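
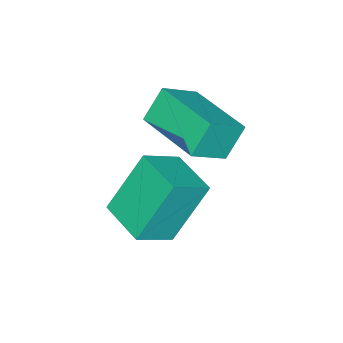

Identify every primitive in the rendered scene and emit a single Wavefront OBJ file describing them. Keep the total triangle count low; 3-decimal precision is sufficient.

v 2.056 1.072 -2.332
v 1.425 1.24 -1.398
v 2.691 3.03 -2.254
v 2.06 3.198 -1.32
v 3.1 0.702 -1.56
v 2.469 0.87 -0.626
v 3.735 2.66 -1.482
v 3.104 2.828 -0.548
v 2.647 1.53 -3.101
v 3.698 1.128 -2.392
v 3.218 2.905 -3.167
v 4.269 2.502 -2.458
v 3.631 1.038 -4.842
v 4.682 0.635 -4.133
v 4.202 2.412 -4.908
v 5.253 2.01 -4.199
f 2 4 1
f 5 2 1
f 1 4 3
f 3 5 1
f 2 8 4
f 6 2 5
f 6 8 2
f 4 8 3
f 7 5 3
f 3 8 7
f 7 6 5
f 8 6 7
f 10 12 9
f 13 10 9
f 9 12 11
f 11 13 9
f 10 16 12
f 14 10 13
f 14 16 10
f 12 16 11
f 15 13 11
f 11 16 15
f 15 14 13
f 16 14 15



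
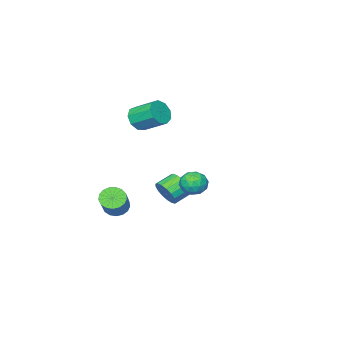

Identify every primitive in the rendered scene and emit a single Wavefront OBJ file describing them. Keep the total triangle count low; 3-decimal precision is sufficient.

v 1.496 -2.759 -3.029
v 2.006 -2.649 -3.525
v 3.035 -1.652 -2.247
v 2.524 -1.761 -1.751
v 1.794 -2.381 -3.564
v 2.823 -1.383 -2.286
v 1.514 -2.198 -3.481
v 2.542 -1.201 -2.203
v 1.229 -2.145 -3.294
v 2.258 -1.147 -2.016
v 1.006 -2.231 -3.046
v 2.034 -1.234 -1.768
v 0.895 -2.439 -2.795
v 1.923 -1.442 -1.517
v 0.921 -2.72 -2.597
v 1.95 -1.722 -1.319
v 1.079 -3.01 -2.498
v 2.108 -2.012 -1.22
v 1.333 -3.242 -2.521
v 2.361 -2.244 -1.243
v 1.624 -3.364 -2.66
v 2.652 -2.366 -1.382
v 1.885 -3.347 -2.884
v 2.914 -2.349 -1.606
v 2.058 -3.195 -3.141
v 3.086 -2.197 -1.863
v 2.101 -2.943 -3.372
v 3.13 -1.946 -2.094
v 0.747 -1.825 3.299
v 1.07 -2.119 3.958
v 0.656 -0.87 4.719
v 0.333 -0.575 4.061
v 1.436 -1.831 3.685
v 1.023 -0.582 4.446
v 1.481 -1.54 3.231
v 1.067 -0.291 3.992
v 1.181 -1.382 2.81
v 0.768 -0.133 3.571
v 0.679 -1.432 2.618
v 0.265 -0.182 3.379
v 0.208 -1.665 2.744
v -0.206 -0.416 3.505
v -0.011 -1.973 3.131
v -0.424 -0.723 3.892
v 0.125 -2.211 3.596
v -0.289 -0.962 4.357
v 0.552 -2.269 3.923
v 0.138 -1.02 4.684
v 1.824 4.282 0.893
v 2.198 4.047 1.508
v 1.462 3.133 0.672
v 1.836 2.898 1.287
v 1.217 3.327 1.362
v 1.441 4.038 1.498
v 2.219 3.142 0.682
v 2.443 3.853 0.818
v 2.442 3.342 1.377
v 1.822 3.457 1.797
v 1.838 3.723 0.383
v 1.218 3.838 0.803
v 2.043 4.266 1.22
v 1.617 2.914 0.96
v 1.254 3.167 1.004
v 1.473 3.029 1.365
v 1.598 4.26 1.214
v 1.817 4.122 1.575
v 1.241 3.699 1.489
v 1.843 3.058 0.605
v 2.062 2.92 0.966
v 2.187 4.151 0.815
v 2.406 4.013 1.176
v 2.419 3.481 0.691
v 2.406 3.713 1.505
v 2.193 3.037 1.375
v 2.418 3.181 1.019
v 2.55 3.599 1.099
v 2.042 3.78 1.751
v 1.829 3.105 1.622
v 1.465 3.357 1.665
v 1.597 3.775 1.746
v 2.185 3.366 1.675
v 1.831 4.075 0.558
v 1.618 3.4 0.429
v 2.063 3.405 0.434
v 2.195 3.823 0.515
v 1.467 4.143 0.805
v 1.254 3.467 0.675
v 1.11 3.581 1.081
v 1.242 3.999 1.161
v 1.475 3.814 0.505
v -1.349 -2.178 -2.887
v -1.068 -2.485 -2.168
v -2.051 -2.369 -1.735
v -2.331 -2.062 -2.453
v -1.007 -2.094 -2.135
v -1.99 -1.978 -1.702
v -1.025 -1.722 -2.274
v -2.007 -1.606 -1.84
v -1.116 -1.455 -2.553
v -2.099 -1.339 -2.12
v -1.261 -1.353 -2.909
v -2.243 -1.237 -2.475
v -1.426 -1.44 -3.259
v -2.408 -1.324 -2.826
v -1.573 -1.697 -3.525
v -2.556 -1.581 -3.091
v -1.669 -2.063 -3.644
v -2.652 -1.947 -3.21
v -1.692 -2.456 -3.589
v -2.674 -2.34 -3.156
v -1.636 -2.785 -3.374
v -2.618 -2.669 -2.941
v -1.514 -2.975 -3.047
v -2.496 -2.859 -2.614
v -1.354 -2.983 -2.684
v -2.337 -2.867 -2.25
v -1.193 -2.806 -2.366
v -2.176 -2.69 -1.933
f 2 1 5
f 2 5 3
f 3 5 6
f 3 6 4
f 5 1 7
f 5 7 6
f 6 7 8
f 6 8 4
f 7 1 9
f 7 9 8
f 8 9 10
f 8 10 4
f 9 1 11
f 9 11 10
f 10 11 12
f 10 12 4
f 11 1 13
f 11 13 12
f 12 13 14
f 12 14 4
f 13 1 15
f 13 15 14
f 14 15 16
f 14 16 4
f 15 1 17
f 15 17 16
f 16 17 18
f 16 18 4
f 17 1 19
f 17 19 18
f 18 19 20
f 18 20 4
f 19 1 21
f 19 21 20
f 20 21 22
f 20 22 4
f 21 1 23
f 21 23 22
f 22 23 24
f 22 24 4
f 23 1 25
f 23 25 24
f 24 25 26
f 24 26 4
f 25 1 27
f 25 27 26
f 26 27 28
f 26 28 4
f 27 1 2
f 27 2 28
f 28 2 3
f 28 3 4
f 30 29 33
f 30 33 31
f 31 33 34
f 31 34 32
f 33 29 35
f 33 35 34
f 34 35 36
f 34 36 32
f 35 29 37
f 35 37 36
f 36 37 38
f 36 38 32
f 37 29 39
f 37 39 38
f 38 39 40
f 38 40 32
f 39 29 41
f 39 41 40
f 40 41 42
f 40 42 32
f 41 29 43
f 41 43 42
f 42 43 44
f 42 44 32
f 43 29 45
f 43 45 44
f 44 45 46
f 44 46 32
f 45 29 47
f 45 47 46
f 46 47 48
f 46 48 32
f 47 29 30
f 47 30 48
f 48 30 31
f 48 31 32
f 49 86 65
f 86 60 89
f 65 89 54
f 86 89 65
f 49 65 61
f 65 54 66
f 61 66 50
f 65 66 61
f 49 61 70
f 61 50 71
f 70 71 56
f 61 71 70
f 49 70 82
f 70 56 85
f 82 85 59
f 70 85 82
f 49 82 86
f 82 59 90
f 86 90 60
f 82 90 86
f 50 66 77
f 66 54 80
f 77 80 58
f 66 80 77
f 54 89 67
f 89 60 88
f 67 88 53
f 89 88 67
f 60 90 87
f 90 59 83
f 87 83 51
f 90 83 87
f 59 85 84
f 85 56 72
f 84 72 55
f 85 72 84
f 56 71 76
f 71 50 73
f 76 73 57
f 71 73 76
f 52 78 64
f 78 58 79
f 64 79 53
f 78 79 64
f 52 64 62
f 64 53 63
f 62 63 51
f 64 63 62
f 52 62 69
f 62 51 68
f 69 68 55
f 62 68 69
f 52 69 74
f 69 55 75
f 74 75 57
f 69 75 74
f 52 74 78
f 74 57 81
f 78 81 58
f 74 81 78
f 53 79 67
f 79 58 80
f 67 80 54
f 79 80 67
f 51 63 87
f 63 53 88
f 87 88 60
f 63 88 87
f 55 68 84
f 68 51 83
f 84 83 59
f 68 83 84
f 57 75 76
f 75 55 72
f 76 72 56
f 75 72 76
f 58 81 77
f 81 57 73
f 77 73 50
f 81 73 77
f 92 91 95
f 92 95 93
f 93 95 96
f 93 96 94
f 95 91 97
f 95 97 96
f 96 97 98
f 96 98 94
f 97 91 99
f 97 99 98
f 98 99 100
f 98 100 94
f 99 91 101
f 99 101 100
f 100 101 102
f 100 102 94
f 101 91 103
f 101 103 102
f 102 103 104
f 102 104 94
f 103 91 105
f 103 105 104
f 104 105 106
f 104 106 94
f 105 91 107
f 105 107 106
f 106 107 108
f 106 108 94
f 107 91 109
f 107 109 108
f 108 109 110
f 108 110 94
f 109 91 111
f 109 111 110
f 110 111 112
f 110 112 94
f 111 91 113
f 111 113 112
f 112 113 114
f 112 114 94
f 113 91 115
f 113 115 114
f 114 115 116
f 114 116 94
f 115 91 117
f 115 117 116
f 116 117 118
f 116 118 94
f 117 91 92
f 117 92 118
f 118 92 93
f 118 93 94



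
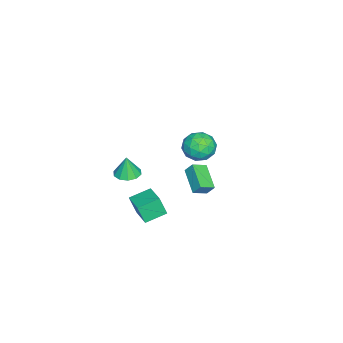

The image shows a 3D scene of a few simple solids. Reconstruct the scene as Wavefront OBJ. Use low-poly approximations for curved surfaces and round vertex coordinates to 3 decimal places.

v -0.54 -0.495 -4.718
v -0.533 -0.959 -3.45
v -1.438 0.56 -4.326
v -1.431 0.096 -3.059
v 0.711 0.444 -4.381
v 0.718 -0.02 -3.114
v -0.187 1.499 -3.99
v -0.18 1.035 -2.722
v 2.206 -0.086 1.26
v 2.964 0.2 1.266
v 2.214 -0.134 2.6
v 2.651 0.591 1.282
v 2.168 0.723 1.29
v 1.7 0.546 1.286
v 1.425 0.128 1.273
v 1.448 -0.372 1.255
v 1.761 -0.762 1.239
v 2.244 -0.894 1.231
v 2.712 -0.718 1.234
v 2.987 -0.299 1.248
v 0.764 4.536 3.926
v 1.55 4.551 3.245
v 1.49 3.249 4.735
v 2.276 3.264 4.054
v 2.16 4.046 4.731
v 1.711 4.841 4.231
v 1.329 2.959 3.749
v 0.88 3.754 3.249
v 1.9 3.576 3.135
v 2.413 4.248 3.742
v 0.627 3.552 4.238
v 1.14 4.224 4.845
v 1.093 4.656 3.514
v 1.947 3.144 4.466
v 1.878 3.603 4.864
v 2.34 3.612 4.463
v 1.188 4.827 4.094
v 1.65 4.836 3.694
v 2.008 4.539 4.568
v 1.39 2.964 4.286
v 1.852 2.973 3.886
v 0.7 4.188 3.517
v 1.162 4.197 3.116
v 1.032 3.261 3.412
v 1.761 4.092 3.049
v 2.188 3.336 3.525
v 1.631 3.157 3.346
v 1.367 3.624 3.052
v 2.063 4.487 3.406
v 2.489 3.731 3.882
v 2.421 4.19 4.28
v 2.157 4.658 3.986
v 2.268 3.914 3.342
v 0.551 4.069 4.098
v 0.977 3.313 4.574
v 0.883 3.142 3.994
v 0.619 3.61 3.7
v 0.852 4.464 4.455
v 1.279 3.708 4.931
v 1.673 4.176 4.928
v 1.409 4.643 4.634
v 0.772 3.886 4.638
v -3.357 1.611 -2.547
v -3.302 2.1 -1.854
v -4.03 2.284 -2.968
v -3.974 2.773 -2.275
v -1.966 2.527 -3.305
v -1.91 3.016 -2.612
v -2.638 3.2 -3.726
v -2.583 3.689 -3.033
f 2 4 1
f 5 2 1
f 1 4 3
f 3 5 1
f 2 8 4
f 6 2 5
f 6 8 2
f 4 8 3
f 7 5 3
f 3 8 7
f 7 6 5
f 8 6 7
f 10 9 12
f 10 12 11
f 12 9 13
f 12 13 11
f 13 9 14
f 13 14 11
f 14 9 15
f 14 15 11
f 15 9 16
f 15 16 11
f 16 9 17
f 16 17 11
f 17 9 18
f 17 18 11
f 18 9 19
f 18 19 11
f 19 9 20
f 19 20 11
f 20 9 10
f 20 10 11
f 21 58 37
f 58 32 61
f 37 61 26
f 58 61 37
f 21 37 33
f 37 26 38
f 33 38 22
f 37 38 33
f 21 33 42
f 33 22 43
f 42 43 28
f 33 43 42
f 21 42 54
f 42 28 57
f 54 57 31
f 42 57 54
f 21 54 58
f 54 31 62
f 58 62 32
f 54 62 58
f 22 38 49
f 38 26 52
f 49 52 30
f 38 52 49
f 26 61 39
f 61 32 60
f 39 60 25
f 61 60 39
f 32 62 59
f 62 31 55
f 59 55 23
f 62 55 59
f 31 57 56
f 57 28 44
f 56 44 27
f 57 44 56
f 28 43 48
f 43 22 45
f 48 45 29
f 43 45 48
f 24 50 36
f 50 30 51
f 36 51 25
f 50 51 36
f 24 36 34
f 36 25 35
f 34 35 23
f 36 35 34
f 24 34 41
f 34 23 40
f 41 40 27
f 34 40 41
f 24 41 46
f 41 27 47
f 46 47 29
f 41 47 46
f 24 46 50
f 46 29 53
f 50 53 30
f 46 53 50
f 25 51 39
f 51 30 52
f 39 52 26
f 51 52 39
f 23 35 59
f 35 25 60
f 59 60 32
f 35 60 59
f 27 40 56
f 40 23 55
f 56 55 31
f 40 55 56
f 29 47 48
f 47 27 44
f 48 44 28
f 47 44 48
f 30 53 49
f 53 29 45
f 49 45 22
f 53 45 49
f 64 66 63
f 67 64 63
f 63 66 65
f 65 67 63
f 64 70 66
f 68 64 67
f 68 70 64
f 66 70 65
f 69 67 65
f 65 70 69
f 69 68 67
f 70 68 69



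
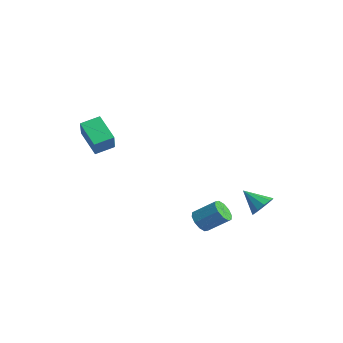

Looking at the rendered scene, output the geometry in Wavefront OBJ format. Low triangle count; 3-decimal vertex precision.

v 3.137 0.261 -3.078
v 3.771 0.146 -3.5
v 4.597 1.125 -2.524
v 3.963 1.239 -2.102
v 3.54 0.521 -3.68
v 4.366 1.5 -2.705
v 3.155 0.796 -3.63
v 3.981 1.775 -2.655
v 2.763 0.867 -3.37
v 3.589 1.846 -2.394
v 2.514 0.706 -2.997
v 3.34 1.685 -2.022
v 2.503 0.375 -2.656
v 3.329 1.354 -1.68
v 2.734 0 -2.475
v 3.56 0.979 -1.5
v 3.119 -0.275 -2.525
v 3.945 0.704 -1.55
v 3.511 -0.346 -2.786
v 4.337 0.633 -1.81
v 3.76 -0.185 -3.158
v 4.586 0.794 -2.183
v -3.312 -2.661 0.157
v -4.814 -2.708 1.202
v -3.101 -1.492 0.511
v -4.603 -1.538 1.557
v -2.357 -3.242 1.503
v -3.859 -3.288 2.549
v -2.146 -2.072 1.858
v -3.648 -2.119 2.903
v 3.808 3.979 -2.699
v 4.27 3.305 -2.551
v 2.672 3.401 -1.781
v 4.381 3.655 -2.193
v 4.273 4.129 -2.028
v 3.988 4.545 -2.119
v 3.634 4.745 -2.432
v 3.346 4.652 -2.846
v 3.235 4.302 -3.205
v 3.343 3.829 -3.369
v 3.628 3.412 -3.278
v 3.982 3.212 -2.965
f 2 1 5
f 2 5 3
f 3 5 6
f 3 6 4
f 5 1 7
f 5 7 6
f 6 7 8
f 6 8 4
f 7 1 9
f 7 9 8
f 8 9 10
f 8 10 4
f 9 1 11
f 9 11 10
f 10 11 12
f 10 12 4
f 11 1 13
f 11 13 12
f 12 13 14
f 12 14 4
f 13 1 15
f 13 15 14
f 14 15 16
f 14 16 4
f 15 1 17
f 15 17 16
f 16 17 18
f 16 18 4
f 17 1 19
f 17 19 18
f 18 19 20
f 18 20 4
f 19 1 21
f 19 21 20
f 20 21 22
f 20 22 4
f 21 1 2
f 21 2 22
f 22 2 3
f 22 3 4
f 24 26 23
f 27 24 23
f 23 26 25
f 25 27 23
f 24 30 26
f 28 24 27
f 28 30 24
f 26 30 25
f 29 27 25
f 25 30 29
f 29 28 27
f 30 28 29
f 32 31 34
f 32 34 33
f 34 31 35
f 34 35 33
f 35 31 36
f 35 36 33
f 36 31 37
f 36 37 33
f 37 31 38
f 37 38 33
f 38 31 39
f 38 39 33
f 39 31 40
f 39 40 33
f 40 31 41
f 40 41 33
f 41 31 42
f 41 42 33
f 42 31 32
f 42 32 33



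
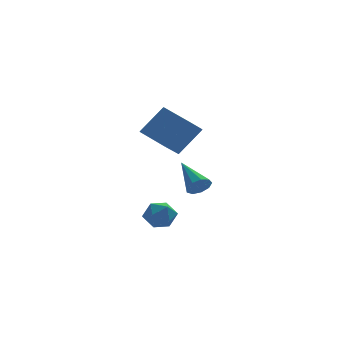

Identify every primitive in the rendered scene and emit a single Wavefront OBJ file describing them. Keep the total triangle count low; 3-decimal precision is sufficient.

v -1.365 -0.882 2.618
v -2.147 -1.735 3.423
v -2.317 0.498 3.155
v -3.099 -0.355 3.961
v -0.201 -0.625 4.019
v -0.983 -1.478 4.825
v -1.153 0.755 4.557
v -1.935 -0.098 5.362
v -0.159 0.373 -0.003
v 0.489 0.491 0.164
v -0.721 2.007 1.023
v 0.386 0.706 -0.236
v 0.028 0.765 -0.526
v -0.418 0.641 -0.572
v -0.743 0.391 -0.352
v -0.794 0.133 0.032
v -0.549 -0.013 0.399
v -0.121 0.021 0.578
v 0.289 0.22 0.485
v -2.309 0.873 -2.454
v -1.55 1.112 -2.046
v -2.49 -0.192 -1.494
v -1.731 0.047 -1.086
v -2.448 0.58 -1.045
v -2.336 1.238 -1.639
v -1.704 -0.318 -1.901
v -1.592 0.34 -2.495
v -1.177 0.376 -1.704
v -1.636 0.931 -1.175
v -2.404 -0.011 -2.365
v -2.863 0.544 -1.836
f 2 4 1
f 5 2 1
f 1 4 3
f 3 5 1
f 2 8 4
f 6 2 5
f 6 8 2
f 4 8 3
f 7 5 3
f 3 8 7
f 7 6 5
f 8 6 7
f 10 9 12
f 10 12 11
f 12 9 13
f 12 13 11
f 13 9 14
f 13 14 11
f 14 9 15
f 14 15 11
f 15 9 16
f 15 16 11
f 16 9 17
f 16 17 11
f 17 9 18
f 17 18 11
f 18 9 19
f 18 19 11
f 19 9 10
f 19 10 11
f 20 31 25
f 20 25 21
f 20 21 27
f 20 27 30
f 20 30 31
f 21 25 29
f 25 31 24
f 31 30 22
f 30 27 26
f 27 21 28
f 23 29 24
f 23 24 22
f 23 22 26
f 23 26 28
f 23 28 29
f 24 29 25
f 22 24 31
f 26 22 30
f 28 26 27
f 29 28 21



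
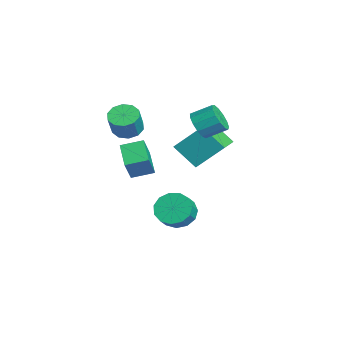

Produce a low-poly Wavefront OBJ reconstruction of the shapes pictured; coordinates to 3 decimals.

v 0.237 -0.997 -3.713
v 1.053 -0.691 -4.282
v 1.698 -1.097 -3.575
v 0.883 -1.403 -3.007
v 0.931 -0.249 -3.916
v 1.576 -0.656 -3.209
v 0.589 -0.045 -3.487
v 1.234 -0.451 -2.78
v 0.135 -0.142 -3.129
v 0.781 -0.549 -2.422
v -0.286 -0.512 -2.957
v 0.359 -0.919 -2.25
v -0.541 -1.035 -3.025
v 0.104 -1.442 -2.318
v -0.549 -1.546 -3.312
v 0.096 -1.953 -2.605
v -0.307 -1.882 -3.726
v 0.338 -2.289 -3.019
v 0.107 -1.938 -4.136
v 0.752 -2.345 -3.429
v 0.563 -1.694 -4.412
v 1.208 -2.101 -3.706
v 0.916 -1.229 -4.467
v 1.561 -1.636 -3.76
v -1.404 -3.299 1.871
v -0.713 -2.878 1.612
v -0.045 -3.2 2.869
v -0.736 -3.621 3.129
v -1.024 -2.538 1.865
v -0.356 -2.861 3.122
v -1.481 -2.489 2.12
v -0.813 -2.812 3.377
v -1.908 -2.75 2.28
v -1.24 -3.072 3.537
v -2.143 -3.22 2.284
v -1.475 -3.542 3.542
v -2.095 -3.72 2.131
v -1.427 -4.042 3.388
v -1.784 -4.059 1.878
v -1.116 -4.382 3.135
v -1.327 -4.108 1.623
v -0.659 -4.431 2.88
v -0.9 -3.848 1.463
v -0.232 -4.17 2.72
v -0.665 -3.378 1.458
v 0.003 -3.7 2.716
v 0.483 -0.02 2.628
v 1.275 0.027 2.248
v 1.51 1.108 2.873
v 0.717 1.06 3.252
v 0.962 0.268 1.948
v 1.197 1.349 2.573
v 0.497 0.418 1.865
v 0.731 1.498 2.489
v 0.027 0.428 2.023
v 0.262 1.509 2.648
v -0.298 0.296 2.373
v -0.064 1.377 2.998
v -0.375 0.064 2.804
v -0.141 1.144 3.429
v -0.18 -0.196 3.179
v 0.054 0.885 3.804
v 0.226 -0.399 3.379
v 0.46 0.681 4.004
v 0.713 -0.482 3.34
v 0.947 0.598 3.965
v 1.127 -0.419 3.075
v 1.361 0.662 3.7
v 1.337 -0.229 2.668
v 1.571 0.852 3.293
v 0.97 -3.785 0.943
v 1.554 -4.187 2.174
v 1.117 -2.615 1.255
v 1.701 -3.016 2.486
v 2.379 -3.784 0.274
v 2.963 -4.185 1.505
v 2.526 -2.613 0.586
v 3.11 -3.015 1.817
v -2.068 -0.283 0.276
v -1.763 1.125 1.706
v -1.226 0.708 -0.879
v -0.92 2.116 0.551
v -0.44 -1.116 0.749
v -0.134 0.292 2.179
v 0.403 -0.125 -0.406
v 0.708 1.283 1.024
f 2 1 5
f 2 5 3
f 3 5 6
f 3 6 4
f 5 1 7
f 5 7 6
f 6 7 8
f 6 8 4
f 7 1 9
f 7 9 8
f 8 9 10
f 8 10 4
f 9 1 11
f 9 11 10
f 10 11 12
f 10 12 4
f 11 1 13
f 11 13 12
f 12 13 14
f 12 14 4
f 13 1 15
f 13 15 14
f 14 15 16
f 14 16 4
f 15 1 17
f 15 17 16
f 16 17 18
f 16 18 4
f 17 1 19
f 17 19 18
f 18 19 20
f 18 20 4
f 19 1 21
f 19 21 20
f 20 21 22
f 20 22 4
f 21 1 23
f 21 23 22
f 22 23 24
f 22 24 4
f 23 1 2
f 23 2 24
f 24 2 3
f 24 3 4
f 26 25 29
f 26 29 27
f 27 29 30
f 27 30 28
f 29 25 31
f 29 31 30
f 30 31 32
f 30 32 28
f 31 25 33
f 31 33 32
f 32 33 34
f 32 34 28
f 33 25 35
f 33 35 34
f 34 35 36
f 34 36 28
f 35 25 37
f 35 37 36
f 36 37 38
f 36 38 28
f 37 25 39
f 37 39 38
f 38 39 40
f 38 40 28
f 39 25 41
f 39 41 40
f 40 41 42
f 40 42 28
f 41 25 43
f 41 43 42
f 42 43 44
f 42 44 28
f 43 25 45
f 43 45 44
f 44 45 46
f 44 46 28
f 45 25 26
f 45 26 46
f 46 26 27
f 46 27 28
f 48 47 51
f 48 51 49
f 49 51 52
f 49 52 50
f 51 47 53
f 51 53 52
f 52 53 54
f 52 54 50
f 53 47 55
f 53 55 54
f 54 55 56
f 54 56 50
f 55 47 57
f 55 57 56
f 56 57 58
f 56 58 50
f 57 47 59
f 57 59 58
f 58 59 60
f 58 60 50
f 59 47 61
f 59 61 60
f 60 61 62
f 60 62 50
f 61 47 63
f 61 63 62
f 62 63 64
f 62 64 50
f 63 47 65
f 63 65 64
f 64 65 66
f 64 66 50
f 65 47 67
f 65 67 66
f 66 67 68
f 66 68 50
f 67 47 69
f 67 69 68
f 68 69 70
f 68 70 50
f 69 47 48
f 69 48 70
f 70 48 49
f 70 49 50
f 72 74 71
f 75 72 71
f 71 74 73
f 73 75 71
f 72 78 74
f 76 72 75
f 76 78 72
f 74 78 73
f 77 75 73
f 73 78 77
f 77 76 75
f 78 76 77
f 80 82 79
f 83 80 79
f 79 82 81
f 81 83 79
f 80 86 82
f 84 80 83
f 84 86 80
f 82 86 81
f 85 83 81
f 81 86 85
f 85 84 83
f 86 84 85



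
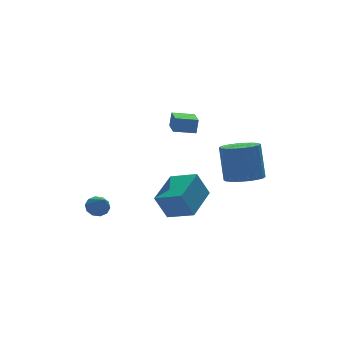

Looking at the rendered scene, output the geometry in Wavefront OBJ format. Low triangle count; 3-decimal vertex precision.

v 3.129 -2.7 -0.445
v 4.022 -3.154 -0.322
v 4.105 -2.474 1.588
v 3.211 -2.02 1.465
v 4.137 -2.747 -0.473
v 4.22 -2.066 1.438
v 4.052 -2.33 -0.618
v 4.135 -1.649 1.293
v 3.784 -1.986 -0.728
v 3.867 -1.305 1.182
v 3.386 -1.784 -0.783
v 3.469 -1.103 1.128
v 2.938 -1.763 -0.771
v 3.021 -1.083 1.14
v 2.527 -1.928 -0.694
v 2.609 -1.248 1.217
v 2.235 -2.246 -0.568
v 2.318 -1.566 1.342
v 2.12 -2.654 -0.418
v 2.203 -1.973 1.493
v 2.205 -3.071 -0.273
v 2.288 -2.39 1.638
v 2.473 -3.415 -0.162
v 2.556 -2.734 1.748
v 2.871 -3.617 -0.108
v 2.954 -2.936 1.803
v 3.319 -3.637 -0.12
v 3.402 -2.957 1.791
v 3.731 -3.472 -0.197
v 3.813 -2.792 1.714
v -0.161 -1.601 3.007
v 0.011 -1.488 3.801
v 0.27 -0.309 2.73
v 0.442 -0.196 3.524
v 0.878 -1.984 2.836
v 1.05 -1.871 3.63
v 1.309 -0.692 2.559
v 1.481 -0.579 3.353
v -2.218 2.827 -3.902
v -1.885 2.429 -4.294
v -2.342 1.633 -2.798
v -1.622 2.62 -4.058
v -1.586 2.889 -3.762
v -1.791 3.135 -3.52
v -2.16 3.263 -3.423
v -2.55 3.224 -3.509
v -2.814 3.034 -3.745
v -2.849 2.764 -4.041
v -2.644 2.518 -4.283
v -2.275 2.391 -4.38
v 0.479 0.387 -4.1
v -0.142 0.574 -2.692
v 2.036 1.766 -3.598
v 1.415 1.953 -2.189
v 1.365 -0.813 -3.551
v 0.744 -0.626 -2.142
v 2.922 0.566 -3.048
v 2.301 0.753 -1.64
f 2 1 5
f 2 5 3
f 3 5 6
f 3 6 4
f 5 1 7
f 5 7 6
f 6 7 8
f 6 8 4
f 7 1 9
f 7 9 8
f 8 9 10
f 8 10 4
f 9 1 11
f 9 11 10
f 10 11 12
f 10 12 4
f 11 1 13
f 11 13 12
f 12 13 14
f 12 14 4
f 13 1 15
f 13 15 14
f 14 15 16
f 14 16 4
f 15 1 17
f 15 17 16
f 16 17 18
f 16 18 4
f 17 1 19
f 17 19 18
f 18 19 20
f 18 20 4
f 19 1 21
f 19 21 20
f 20 21 22
f 20 22 4
f 21 1 23
f 21 23 22
f 22 23 24
f 22 24 4
f 23 1 25
f 23 25 24
f 24 25 26
f 24 26 4
f 25 1 27
f 25 27 26
f 26 27 28
f 26 28 4
f 27 1 29
f 27 29 28
f 28 29 30
f 28 30 4
f 29 1 2
f 29 2 30
f 30 2 3
f 30 3 4
f 32 34 31
f 35 32 31
f 31 34 33
f 33 35 31
f 32 38 34
f 36 32 35
f 36 38 32
f 34 38 33
f 37 35 33
f 33 38 37
f 37 36 35
f 38 36 37
f 40 39 42
f 40 42 41
f 42 39 43
f 42 43 41
f 43 39 44
f 43 44 41
f 44 39 45
f 44 45 41
f 45 39 46
f 45 46 41
f 46 39 47
f 46 47 41
f 47 39 48
f 47 48 41
f 48 39 49
f 48 49 41
f 49 39 50
f 49 50 41
f 50 39 40
f 50 40 41
f 52 54 51
f 55 52 51
f 51 54 53
f 53 55 51
f 52 58 54
f 56 52 55
f 56 58 52
f 54 58 53
f 57 55 53
f 53 58 57
f 57 56 55
f 58 56 57



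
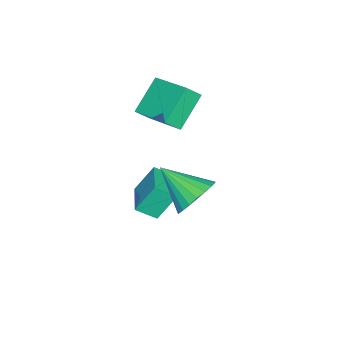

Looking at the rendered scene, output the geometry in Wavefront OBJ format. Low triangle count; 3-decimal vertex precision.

v -0.582 -0.96 -3.41
v -0.2 -1.799 -2.847
v 0.936 -0.167 -3.26
v 1.319 -1.005 -2.697
v -0.099 -1.635 -4.743
v 0.284 -2.473 -4.18
v 1.42 -0.841 -4.593
v 1.802 -1.68 -4.03
v -1.021 -2.364 -0.47
v -2.427 -2.098 0.81
v -0.122 -0.519 0.135
v -1.528 -0.253 1.415
v -0.512 -2.827 0.185
v -1.918 -2.561 1.465
v 0.387 -0.982 0.79
v -1.019 -0.716 2.07
v 3.27 1.827 -0.672
v 3.608 2.344 0.177
v 3.09 0.133 0.432
v 3.176 2.405 0.2
v 2.761 2.366 0.071
v 2.433 2.233 -0.186
v 2.251 2.031 -0.527
v 2.245 1.793 -0.893
v 2.416 1.561 -1.221
v 2.735 1.375 -1.454
v 3.146 1.267 -1.551
v 3.579 1.256 -1.497
v 3.959 1.344 -1.3
v 4.22 1.515 -0.995
v 4.316 1.74 -0.633
v 4.232 1.981 -0.279
v 3.981 2.194 0.008
f 2 4 1
f 5 2 1
f 1 4 3
f 3 5 1
f 2 8 4
f 6 2 5
f 6 8 2
f 4 8 3
f 7 5 3
f 3 8 7
f 7 6 5
f 8 6 7
f 10 12 9
f 13 10 9
f 9 12 11
f 11 13 9
f 10 16 12
f 14 10 13
f 14 16 10
f 12 16 11
f 15 13 11
f 11 16 15
f 15 14 13
f 16 14 15
f 18 17 20
f 18 20 19
f 20 17 21
f 20 21 19
f 21 17 22
f 21 22 19
f 22 17 23
f 22 23 19
f 23 17 24
f 23 24 19
f 24 17 25
f 24 25 19
f 25 17 26
f 25 26 19
f 26 17 27
f 26 27 19
f 27 17 28
f 27 28 19
f 28 17 29
f 28 29 19
f 29 17 30
f 29 30 19
f 30 17 31
f 30 31 19
f 31 17 32
f 31 32 19
f 32 17 33
f 32 33 19
f 33 17 18
f 33 18 19



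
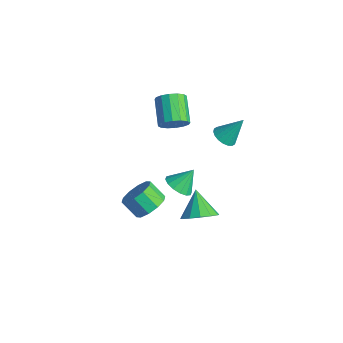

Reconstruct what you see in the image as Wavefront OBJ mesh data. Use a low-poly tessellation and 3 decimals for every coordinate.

v 0.208 -0.6 -3.912
v 0.672 -0.016 -4.451
v 0.332 0.34 -2.788
v 0.214 0.106 -4.502
v -0.245 0.038 -4.396
v -0.583 -0.2 -4.159
v -0.708 -0.546 -3.857
v -0.588 -0.906 -3.569
v -0.255 -1.184 -3.373
v 0.203 -1.305 -3.321
v 0.662 -1.238 -3.428
v 0.999 -0.999 -3.665
v 1.125 -0.654 -3.967
v 1.005 -0.294 -4.255
v -1.941 0.456 -0.538
v -1.382 0.984 -0.033
v -2.86 1.673 0.883
v -3.419 1.144 0.378
v -1.493 1.249 -0.412
v -2.971 1.938 0.503
v -1.724 1.302 -0.825
v -3.202 1.991 0.09
v -2.014 1.128 -1.161
v -3.492 1.817 -0.246
v -2.283 0.774 -1.33
v -3.761 1.463 -0.414
v -2.461 0.335 -1.287
v -3.939 1.023 -0.371
v -2.5 -0.073 -1.043
v -3.978 0.616 -0.127
v -2.389 -0.338 -0.663
v -3.867 0.351 0.252
v -2.158 -0.391 -0.25
v -3.636 0.298 0.665
v -1.868 -0.217 0.086
v -3.346 0.472 1.001
v -1.599 0.137 0.254
v -3.077 0.826 1.17
v -1.421 0.577 0.211
v -2.899 1.265 1.127
v 2.01 -3.511 -2.507
v 2.764 -3.522 -1.82
v 1.943 -3.961 -0.926
v 1.19 -3.949 -1.613
v 2.488 -2.956 -1.796
v 1.667 -3.395 -0.903
v 2.029 -2.602 -2.044
v 1.208 -3.041 -1.15
v 1.563 -2.595 -2.468
v 0.742 -3.034 -1.575
v 1.268 -2.938 -2.908
v 0.447 -3.376 -2.014
v 1.257 -3.499 -3.194
v 0.436 -3.938 -2.3
v 1.533 -4.065 -3.217
v 0.712 -4.504 -2.324
v 1.992 -4.419 -2.97
v 1.171 -4.858 -2.076
v 2.458 -4.426 -2.545
v 1.637 -4.865 -1.652
v 2.753 -4.084 -2.106
v 1.932 -4.522 -1.212
v 4.541 -1.957 -1.958
v 5.231 -1.239 -1.566
v 3.379 -1.483 -0.782
v 4.914 -0.955 -1.993
v 4.479 -0.989 -2.41
v 4.064 -1.331 -2.682
v 3.801 -1.871 -2.725
v 3.772 -2.439 -2.524
v 3.988 -2.854 -2.143
v 4.379 -2.984 -1.704
v 4.822 -2.788 -1.345
v 5.176 -2.328 -1.18
v 5.328 -1.751 -1.263
v 1.126 1.836 0.264
v 1.851 1.869 0.005
v 1.594 2.764 1.696
v 1.708 2.15 -0.13
v 1.451 2.369 -0.188
v 1.129 2.482 -0.156
v 0.806 2.467 -0.041
v 0.547 2.327 0.134
v 0.403 2.09 0.335
v 0.401 1.803 0.522
v 0.544 1.522 0.657
v 0.801 1.303 0.715
v 1.123 1.19 0.683
v 1.446 1.205 0.568
v 1.705 1.345 0.393
v 1.849 1.582 0.192
f 2 1 4
f 2 4 3
f 4 1 5
f 4 5 3
f 5 1 6
f 5 6 3
f 6 1 7
f 6 7 3
f 7 1 8
f 7 8 3
f 8 1 9
f 8 9 3
f 9 1 10
f 9 10 3
f 10 1 11
f 10 11 3
f 11 1 12
f 11 12 3
f 12 1 13
f 12 13 3
f 13 1 14
f 13 14 3
f 14 1 2
f 14 2 3
f 16 15 19
f 16 19 17
f 17 19 20
f 17 20 18
f 19 15 21
f 19 21 20
f 20 21 22
f 20 22 18
f 21 15 23
f 21 23 22
f 22 23 24
f 22 24 18
f 23 15 25
f 23 25 24
f 24 25 26
f 24 26 18
f 25 15 27
f 25 27 26
f 26 27 28
f 26 28 18
f 27 15 29
f 27 29 28
f 28 29 30
f 28 30 18
f 29 15 31
f 29 31 30
f 30 31 32
f 30 32 18
f 31 15 33
f 31 33 32
f 32 33 34
f 32 34 18
f 33 15 35
f 33 35 34
f 34 35 36
f 34 36 18
f 35 15 37
f 35 37 36
f 36 37 38
f 36 38 18
f 37 15 39
f 37 39 38
f 38 39 40
f 38 40 18
f 39 15 16
f 39 16 40
f 40 16 17
f 40 17 18
f 42 41 45
f 42 45 43
f 43 45 46
f 43 46 44
f 45 41 47
f 45 47 46
f 46 47 48
f 46 48 44
f 47 41 49
f 47 49 48
f 48 49 50
f 48 50 44
f 49 41 51
f 49 51 50
f 50 51 52
f 50 52 44
f 51 41 53
f 51 53 52
f 52 53 54
f 52 54 44
f 53 41 55
f 53 55 54
f 54 55 56
f 54 56 44
f 55 41 57
f 55 57 56
f 56 57 58
f 56 58 44
f 57 41 59
f 57 59 58
f 58 59 60
f 58 60 44
f 59 41 61
f 59 61 60
f 60 61 62
f 60 62 44
f 61 41 42
f 61 42 62
f 62 42 43
f 62 43 44
f 64 63 66
f 64 66 65
f 66 63 67
f 66 67 65
f 67 63 68
f 67 68 65
f 68 63 69
f 68 69 65
f 69 63 70
f 69 70 65
f 70 63 71
f 70 71 65
f 71 63 72
f 71 72 65
f 72 63 73
f 72 73 65
f 73 63 74
f 73 74 65
f 74 63 75
f 74 75 65
f 75 63 64
f 75 64 65
f 77 76 79
f 77 79 78
f 79 76 80
f 79 80 78
f 80 76 81
f 80 81 78
f 81 76 82
f 81 82 78
f 82 76 83
f 82 83 78
f 83 76 84
f 83 84 78
f 84 76 85
f 84 85 78
f 85 76 86
f 85 86 78
f 86 76 87
f 86 87 78
f 87 76 88
f 87 88 78
f 88 76 89
f 88 89 78
f 89 76 90
f 89 90 78
f 90 76 91
f 90 91 78
f 91 76 77
f 91 77 78



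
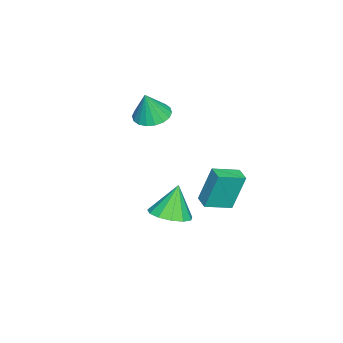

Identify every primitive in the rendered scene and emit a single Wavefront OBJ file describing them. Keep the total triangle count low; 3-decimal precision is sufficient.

v -1.113 0.61 -2.535
v -1.423 1.162 -0.564
v -2.005 1.667 -2.971
v -2.314 2.22 -1
v -0.486 1.12 -2.58
v -0.795 1.673 -0.609
v -1.377 2.178 -3.016
v -1.687 2.73 -1.045
v 2.891 0.633 -0.909
v 3.541 -0.078 -0.574
v 2.289 0.827 0.669
v 3.815 0.425 -0.531
v 3.796 0.994 -0.609
v 3.489 1.449 -0.781
v 2.993 1.644 -0.995
v 2.464 1.518 -1.181
v 2.07 1.111 -1.281
v 1.937 0.553 -1.263
v 2.107 0.019 -1.132
v 2.526 -0.319 -0.931
v 3.06 -0.356 -0.723
v -0.698 -1.469 2.989
v 0.109 -1.82 2.72
v -0.282 -1.651 4.471
v 0.188 -1.419 2.747
v 0.092 -1.028 2.822
v -0.16 -0.724 2.93
v -0.519 -0.568 3.05
v -0.914 -0.591 3.157
v -1.265 -0.787 3.232
v -1.505 -1.118 3.258
v -1.584 -1.519 3.231
v -1.488 -1.91 3.156
v -1.235 -2.213 3.048
v -0.876 -2.369 2.928
v -0.482 -2.347 2.82
v -0.13 -2.151 2.746
f 2 4 1
f 5 2 1
f 1 4 3
f 3 5 1
f 2 8 4
f 6 2 5
f 6 8 2
f 4 8 3
f 7 5 3
f 3 8 7
f 7 6 5
f 8 6 7
f 10 9 12
f 10 12 11
f 12 9 13
f 12 13 11
f 13 9 14
f 13 14 11
f 14 9 15
f 14 15 11
f 15 9 16
f 15 16 11
f 16 9 17
f 16 17 11
f 17 9 18
f 17 18 11
f 18 9 19
f 18 19 11
f 19 9 20
f 19 20 11
f 20 9 21
f 20 21 11
f 21 9 10
f 21 10 11
f 23 22 25
f 23 25 24
f 25 22 26
f 25 26 24
f 26 22 27
f 26 27 24
f 27 22 28
f 27 28 24
f 28 22 29
f 28 29 24
f 29 22 30
f 29 30 24
f 30 22 31
f 30 31 24
f 31 22 32
f 31 32 24
f 32 22 33
f 32 33 24
f 33 22 34
f 33 34 24
f 34 22 35
f 34 35 24
f 35 22 36
f 35 36 24
f 36 22 37
f 36 37 24
f 37 22 23
f 37 23 24



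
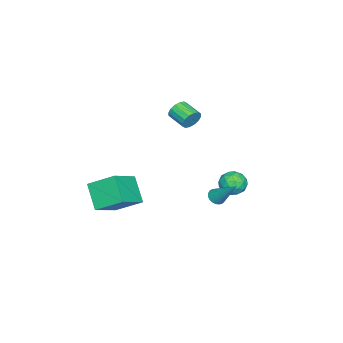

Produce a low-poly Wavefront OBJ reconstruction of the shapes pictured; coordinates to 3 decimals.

v -0.577 -3.819 -4.295
v -1.525 -4.728 -3.006
v -0.795 -2.246 -3.346
v -1.743 -3.155 -2.057
v 1.223 -4.205 -3.243
v 0.275 -5.114 -1.954
v 1.005 -2.632 -2.294
v 0.057 -3.541 -1.005
v -3.066 -0.292 2.47
v -2.842 -0.581 1.908
v -3.351 -1.636 2.248
v -3.574 -1.348 2.81
v -2.589 -0.628 2.14
v -3.098 -1.684 2.48
v -2.463 -0.586 2.461
v -2.972 -1.641 2.8
v -2.499 -0.464 2.784
v -3.008 -1.52 3.123
v -2.687 -0.297 3.023
v -3.195 -1.353 3.362
v -2.976 -0.128 3.114
v -3.484 -1.184 3.453
v -3.289 -0.004 3.032
v -3.798 -1.059 3.372
v -3.542 0.044 2.8
v -4.051 -1.012 3.14
v -3.668 0.001 2.48
v -4.177 -1.054 2.819
v -3.632 -0.12 2.157
v -4.141 -1.176 2.496
v -3.445 -0.287 1.918
v -3.953 -1.343 2.257
v -3.156 -0.456 1.827
v -3.664 -1.512 2.166
v 0.765 2.739 -0.592
v 1.001 2.337 -0.32
v 1.295 4.041 0.872
v 1.17 2.412 -0.448
v 1.268 2.544 -0.601
v 1.28 2.709 -0.752
v 1.202 2.88 -0.876
v 1.049 3.026 -0.95
v 0.847 3.122 -0.963
v 0.63 3.153 -0.911
v 0.437 3.111 -0.805
v 0.3 3.005 -0.661
v 0.244 2.854 -0.506
v 0.278 2.682 -0.365
v 0.396 2.52 -0.264
v 0.578 2.396 -0.219
v 0.792 2.331 -0.239
v -1.396 3.614 -0.339
v -0.77 3.428 0.191
v -1.01 2.592 -1.151
v -0.384 2.406 -0.621
v -1.183 2.27 -0.393
v -1.421 2.902 0.109
v -0.359 3.118 -1.069
v -0.597 3.75 -0.567
v -0.129 3.122 -0.26
v -0.638 2.598 0.158
v -1.142 3.422 -1.118
v -1.651 2.898 -0.7
v -1.116 3.611 -0.003
v -0.664 2.409 -0.957
v -1.133 2.33 -0.824
v -0.765 2.221 -0.512
v -1.499 3.301 -0.051
v -1.131 3.192 0.261
v -1.374 2.512 -0.083
v -0.649 2.828 -1.221
v -0.281 2.719 -0.909
v -1.015 3.799 -0.448
v -0.647 3.69 -0.136
v -0.406 3.508 -0.877
v -0.372 3.322 0.044
v -0.146 2.721 -0.433
v -0.131 3.139 -0.697
v -0.271 3.51 -0.402
v -0.671 3.014 0.289
v -0.445 2.413 -0.188
v -0.914 2.333 -0.054
v -1.054 2.704 0.241
v -0.295 2.834 0.024
v -1.335 3.607 -0.772
v -1.109 3.006 -1.249
v -0.726 3.316 -1.201
v -0.866 3.687 -0.906
v -1.634 3.299 -0.527
v -1.408 2.698 -1.004
v -1.509 2.51 -0.558
v -1.649 2.881 -0.263
v -1.485 3.186 -0.984
f 2 4 1
f 5 2 1
f 1 4 3
f 3 5 1
f 2 8 4
f 6 2 5
f 6 8 2
f 4 8 3
f 7 5 3
f 3 8 7
f 7 6 5
f 8 6 7
f 10 9 13
f 10 13 11
f 11 13 14
f 11 14 12
f 13 9 15
f 13 15 14
f 14 15 16
f 14 16 12
f 15 9 17
f 15 17 16
f 16 17 18
f 16 18 12
f 17 9 19
f 17 19 18
f 18 19 20
f 18 20 12
f 19 9 21
f 19 21 20
f 20 21 22
f 20 22 12
f 21 9 23
f 21 23 22
f 22 23 24
f 22 24 12
f 23 9 25
f 23 25 24
f 24 25 26
f 24 26 12
f 25 9 27
f 25 27 26
f 26 27 28
f 26 28 12
f 27 9 29
f 27 29 28
f 28 29 30
f 28 30 12
f 29 9 31
f 29 31 30
f 30 31 32
f 30 32 12
f 31 9 33
f 31 33 32
f 32 33 34
f 32 34 12
f 33 9 10
f 33 10 34
f 34 10 11
f 34 11 12
f 36 35 38
f 36 38 37
f 38 35 39
f 38 39 37
f 39 35 40
f 39 40 37
f 40 35 41
f 40 41 37
f 41 35 42
f 41 42 37
f 42 35 43
f 42 43 37
f 43 35 44
f 43 44 37
f 44 35 45
f 44 45 37
f 45 35 46
f 45 46 37
f 46 35 47
f 46 47 37
f 47 35 48
f 47 48 37
f 48 35 49
f 48 49 37
f 49 35 50
f 49 50 37
f 50 35 51
f 50 51 37
f 51 35 36
f 51 36 37
f 52 89 68
f 89 63 92
f 68 92 57
f 89 92 68
f 52 68 64
f 68 57 69
f 64 69 53
f 68 69 64
f 52 64 73
f 64 53 74
f 73 74 59
f 64 74 73
f 52 73 85
f 73 59 88
f 85 88 62
f 73 88 85
f 52 85 89
f 85 62 93
f 89 93 63
f 85 93 89
f 53 69 80
f 69 57 83
f 80 83 61
f 69 83 80
f 57 92 70
f 92 63 91
f 70 91 56
f 92 91 70
f 63 93 90
f 93 62 86
f 90 86 54
f 93 86 90
f 62 88 87
f 88 59 75
f 87 75 58
f 88 75 87
f 59 74 79
f 74 53 76
f 79 76 60
f 74 76 79
f 55 81 67
f 81 61 82
f 67 82 56
f 81 82 67
f 55 67 65
f 67 56 66
f 65 66 54
f 67 66 65
f 55 65 72
f 65 54 71
f 72 71 58
f 65 71 72
f 55 72 77
f 72 58 78
f 77 78 60
f 72 78 77
f 55 77 81
f 77 60 84
f 81 84 61
f 77 84 81
f 56 82 70
f 82 61 83
f 70 83 57
f 82 83 70
f 54 66 90
f 66 56 91
f 90 91 63
f 66 91 90
f 58 71 87
f 71 54 86
f 87 86 62
f 71 86 87
f 60 78 79
f 78 58 75
f 79 75 59
f 78 75 79
f 61 84 80
f 84 60 76
f 80 76 53
f 84 76 80



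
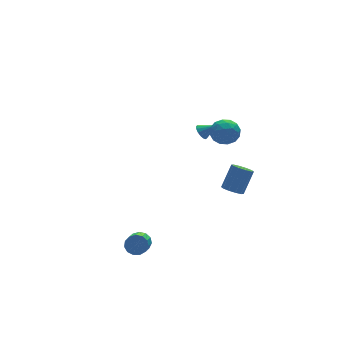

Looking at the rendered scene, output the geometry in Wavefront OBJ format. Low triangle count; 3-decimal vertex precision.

v -3.339 -1.547 -3.885
v -2.803 -1.931 -3.908
v -3.585 -3.078 -2.998
v -4.121 -2.693 -2.975
v -2.765 -1.717 -3.606
v -3.548 -2.864 -2.696
v -2.91 -1.449 -3.393
v -3.692 -2.595 -2.483
v -3.191 -1.212 -3.336
v -3.973 -2.358 -2.426
v -3.518 -1.081 -3.453
v -4.301 -2.228 -2.543
v -3.789 -1.098 -3.708
v -4.572 -2.245 -2.797
v -3.917 -1.258 -4.018
v -4.7 -2.404 -3.108
v -3.861 -1.509 -4.287
v -4.644 -2.655 -3.376
v -3.639 -1.772 -4.428
v -4.422 -2.919 -3.517
v -3.322 -1.964 -4.396
v -4.105 -3.11 -3.486
v -3.01 -2.023 -4.203
v -3.793 -3.17 -3.292
v 3.221 3.461 -0.305
v 3.539 3.903 -0.378
v 3.979 3.019 0.325
v 3.382 3.962 -0.148
v 3.182 3.887 0.041
v 2.992 3.697 0.136
v 2.864 3.444 0.113
v 2.831 3.195 -0.021
v 2.903 3.018 -0.232
v 3.059 2.959 -0.462
v 3.259 3.034 -0.65
v 3.449 3.224 -0.746
v 3.577 3.477 -0.723
v 3.61 3.726 -0.588
v 3.125 -0.341 -2.792
v 3.561 -0.006 -3.174
v 4.431 0.396 -1.831
v 3.995 0.061 -1.448
v 3.263 0.257 -3.06
v 4.132 0.659 -1.717
v 2.912 0.292 -2.843
v 3.781 0.694 -1.5
v 2.642 0.085 -2.607
v 3.512 0.487 -1.263
v 2.557 -0.285 -2.441
v 3.427 0.117 -1.097
v 2.689 -0.676 -2.409
v 3.559 -0.274 -1.066
v 2.988 -0.939 -2.523
v 3.857 -0.537 -1.18
v 3.339 -0.974 -2.74
v 4.208 -0.572 -1.397
v 3.608 -0.767 -2.977
v 4.478 -0.365 -1.633
v 3.693 -0.397 -3.143
v 4.563 0.005 -1.799
v 1.799 -0.938 2.773
v 2.246 -0.736 3.52
v 1.594 -2.284 3.26
v 2.041 -2.082 4.007
v 1.239 -1.719 3.854
v 1.365 -0.887 3.553
v 2.475 -2.133 3.227
v 2.601 -1.301 2.926
v 2.663 -1.474 3.801
v 1.9 -1.219 4.188
v 1.94 -1.801 2.592
v 1.177 -1.546 2.979
v 2.04 -0.719 3.104
v 1.8 -2.301 3.676
v 1.328 -2.088 3.586
v 1.591 -1.969 4.025
v 1.523 -0.808 3.123
v 1.785 -0.689 3.562
v 1.194 -1.267 3.758
v 2.055 -2.331 3.218
v 2.317 -2.212 3.657
v 2.249 -1.051 2.755
v 2.512 -0.932 3.194
v 2.646 -1.753 3.022
v 2.548 -1.034 3.708
v 2.428 -1.825 3.994
v 2.683 -1.855 3.536
v 2.757 -1.366 3.359
v 2.099 -0.884 3.936
v 1.979 -1.675 4.222
v 1.508 -1.462 4.132
v 1.582 -0.972 3.955
v 2.345 -1.318 4.101
v 1.861 -1.345 2.558
v 1.741 -2.136 2.844
v 2.258 -2.048 2.825
v 2.332 -1.558 2.648
v 1.412 -1.195 2.786
v 1.292 -1.986 3.072
v 1.083 -1.654 3.421
v 1.157 -1.165 3.244
v 1.495 -1.702 2.679
f 2 1 5
f 2 5 3
f 3 5 6
f 3 6 4
f 5 1 7
f 5 7 6
f 6 7 8
f 6 8 4
f 7 1 9
f 7 9 8
f 8 9 10
f 8 10 4
f 9 1 11
f 9 11 10
f 10 11 12
f 10 12 4
f 11 1 13
f 11 13 12
f 12 13 14
f 12 14 4
f 13 1 15
f 13 15 14
f 14 15 16
f 14 16 4
f 15 1 17
f 15 17 16
f 16 17 18
f 16 18 4
f 17 1 19
f 17 19 18
f 18 19 20
f 18 20 4
f 19 1 21
f 19 21 20
f 20 21 22
f 20 22 4
f 21 1 23
f 21 23 22
f 22 23 24
f 22 24 4
f 23 1 2
f 23 2 24
f 24 2 3
f 24 3 4
f 26 25 28
f 26 28 27
f 28 25 29
f 28 29 27
f 29 25 30
f 29 30 27
f 30 25 31
f 30 31 27
f 31 25 32
f 31 32 27
f 32 25 33
f 32 33 27
f 33 25 34
f 33 34 27
f 34 25 35
f 34 35 27
f 35 25 36
f 35 36 27
f 36 25 37
f 36 37 27
f 37 25 38
f 37 38 27
f 38 25 26
f 38 26 27
f 40 39 43
f 40 43 41
f 41 43 44
f 41 44 42
f 43 39 45
f 43 45 44
f 44 45 46
f 44 46 42
f 45 39 47
f 45 47 46
f 46 47 48
f 46 48 42
f 47 39 49
f 47 49 48
f 48 49 50
f 48 50 42
f 49 39 51
f 49 51 50
f 50 51 52
f 50 52 42
f 51 39 53
f 51 53 52
f 52 53 54
f 52 54 42
f 53 39 55
f 53 55 54
f 54 55 56
f 54 56 42
f 55 39 57
f 55 57 56
f 56 57 58
f 56 58 42
f 57 39 59
f 57 59 58
f 58 59 60
f 58 60 42
f 59 39 40
f 59 40 60
f 60 40 41
f 60 41 42
f 61 98 77
f 98 72 101
f 77 101 66
f 98 101 77
f 61 77 73
f 77 66 78
f 73 78 62
f 77 78 73
f 61 73 82
f 73 62 83
f 82 83 68
f 73 83 82
f 61 82 94
f 82 68 97
f 94 97 71
f 82 97 94
f 61 94 98
f 94 71 102
f 98 102 72
f 94 102 98
f 62 78 89
f 78 66 92
f 89 92 70
f 78 92 89
f 66 101 79
f 101 72 100
f 79 100 65
f 101 100 79
f 72 102 99
f 102 71 95
f 99 95 63
f 102 95 99
f 71 97 96
f 97 68 84
f 96 84 67
f 97 84 96
f 68 83 88
f 83 62 85
f 88 85 69
f 83 85 88
f 64 90 76
f 90 70 91
f 76 91 65
f 90 91 76
f 64 76 74
f 76 65 75
f 74 75 63
f 76 75 74
f 64 74 81
f 74 63 80
f 81 80 67
f 74 80 81
f 64 81 86
f 81 67 87
f 86 87 69
f 81 87 86
f 64 86 90
f 86 69 93
f 90 93 70
f 86 93 90
f 65 91 79
f 91 70 92
f 79 92 66
f 91 92 79
f 63 75 99
f 75 65 100
f 99 100 72
f 75 100 99
f 67 80 96
f 80 63 95
f 96 95 71
f 80 95 96
f 69 87 88
f 87 67 84
f 88 84 68
f 87 84 88
f 70 93 89
f 93 69 85
f 89 85 62
f 93 85 89



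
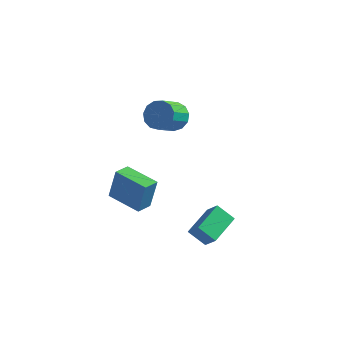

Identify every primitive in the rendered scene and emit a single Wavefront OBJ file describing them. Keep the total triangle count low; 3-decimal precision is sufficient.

v -2.101 -1.351 -1.893
v -1.723 -1.212 0.066
v -1.895 -0.348 -2.005
v -1.516 -0.209 -0.046
v -0.064 -1.811 -2.254
v 0.315 -1.672 -0.295
v 0.143 -0.808 -2.366
v 0.521 -0.669 -0.407
v 0.471 1.429 3.588
v 1.356 1.502 4.003
v 1.093 0.203 4.788
v 0.209 0.131 4.372
v 1.006 1.773 4.334
v 0.743 0.474 5.119
v 0.486 1.934 4.427
v 0.224 0.635 5.212
v -0.038 1.935 4.254
v -0.301 0.637 5.039
v -0.401 1.776 3.87
v -0.663 0.477 4.655
v -0.487 1.507 3.395
v -0.749 0.208 4.18
v -0.268 1.213 2.982
v -0.531 -0.086 3.767
v 0.185 0.988 2.761
v -0.077 -0.311 3.546
v 0.729 0.903 2.802
v 0.467 -0.396 3.587
v 1.191 0.985 3.093
v 0.929 -0.314 3.878
v 1.425 1.209 3.541
v 1.163 -0.09 4.326
v 2.897 -1.823 -2.942
v 3.637 -2.142 -2.151
v 3.119 0.121 -2.365
v 3.859 -0.198 -1.573
v 3.861 -1.682 -3.787
v 4.601 -2.001 -2.995
v 4.083 0.262 -3.209
v 4.823 -0.057 -2.418
f 2 4 1
f 5 2 1
f 1 4 3
f 3 5 1
f 2 8 4
f 6 2 5
f 6 8 2
f 4 8 3
f 7 5 3
f 3 8 7
f 7 6 5
f 8 6 7
f 10 9 13
f 10 13 11
f 11 13 14
f 11 14 12
f 13 9 15
f 13 15 14
f 14 15 16
f 14 16 12
f 15 9 17
f 15 17 16
f 16 17 18
f 16 18 12
f 17 9 19
f 17 19 18
f 18 19 20
f 18 20 12
f 19 9 21
f 19 21 20
f 20 21 22
f 20 22 12
f 21 9 23
f 21 23 22
f 22 23 24
f 22 24 12
f 23 9 25
f 23 25 24
f 24 25 26
f 24 26 12
f 25 9 27
f 25 27 26
f 26 27 28
f 26 28 12
f 27 9 29
f 27 29 28
f 28 29 30
f 28 30 12
f 29 9 31
f 29 31 30
f 30 31 32
f 30 32 12
f 31 9 10
f 31 10 32
f 32 10 11
f 32 11 12
f 34 36 33
f 37 34 33
f 33 36 35
f 35 37 33
f 34 40 36
f 38 34 37
f 38 40 34
f 36 40 35
f 39 37 35
f 35 40 39
f 39 38 37
f 40 38 39



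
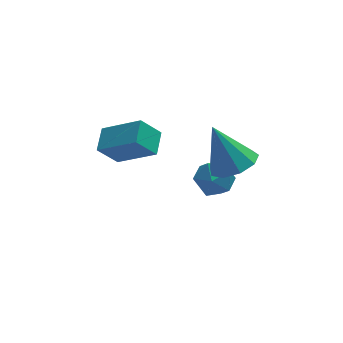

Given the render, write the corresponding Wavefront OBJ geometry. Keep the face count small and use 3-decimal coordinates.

v 2.02 -2.006 2.276
v 2.564 -2.571 2.698
v 1.4 -1.434 3.844
v 2.843 -2.037 2.614
v 2.738 -1.488 2.372
v 2.297 -1.181 2.085
v 1.726 -1.261 1.888
v 1.293 -1.688 1.873
v 1.201 -2.265 2.046
v 1.492 -2.72 2.327
v 2.03 -2.841 2.584
v -2.079 0.817 1.137
v -0.872 -0.003 2.12
v -1.741 1.693 1.451
v -0.533 0.873 2.434
v -1.367 0.847 0.286
v -0.159 0.027 1.269
v -1.028 1.723 0.6
v 0.179 0.903 1.583
v 2.398 1.114 -0.713
v 2.75 0.573 -1.236
v 1.21 0.507 -0.884
v 1.562 -0.034 -1.407
v 1.748 -0.057 -0.598
v 2.482 0.317 -0.492
v 1.478 0.763 -1.628
v 2.212 1.137 -1.522
v 2.181 0.356 -1.801
v 2.348 -0.151 -1.165
v 1.612 1.231 -0.955
v 1.779 0.724 -0.319
f 2 1 4
f 2 4 3
f 4 1 5
f 4 5 3
f 5 1 6
f 5 6 3
f 6 1 7
f 6 7 3
f 7 1 8
f 7 8 3
f 8 1 9
f 8 9 3
f 9 1 10
f 9 10 3
f 10 1 11
f 10 11 3
f 11 1 2
f 11 2 3
f 13 15 12
f 16 13 12
f 12 15 14
f 14 16 12
f 13 19 15
f 17 13 16
f 17 19 13
f 15 19 14
f 18 16 14
f 14 19 18
f 18 17 16
f 19 17 18
f 20 31 25
f 20 25 21
f 20 21 27
f 20 27 30
f 20 30 31
f 21 25 29
f 25 31 24
f 31 30 22
f 30 27 26
f 27 21 28
f 23 29 24
f 23 24 22
f 23 22 26
f 23 26 28
f 23 28 29
f 24 29 25
f 22 24 31
f 26 22 30
f 28 26 27
f 29 28 21



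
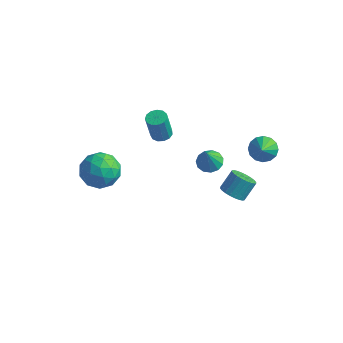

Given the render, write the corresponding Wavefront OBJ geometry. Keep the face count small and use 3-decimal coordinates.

v 2.198 1.857 -2.969
v 2.931 1.917 -3.198
v 3.155 2.743 -2.259
v 2.422 2.683 -2.031
v 2.801 2.136 -3.358
v 3.026 2.961 -2.42
v 2.58 2.311 -3.46
v 2.804 3.137 -2.522
v 2.3 2.418 -3.487
v 2.524 3.244 -2.548
v 2.005 2.439 -3.435
v 2.229 3.265 -2.497
v 1.739 2.372 -3.312
v 1.964 3.197 -2.374
v 1.543 2.226 -3.137
v 1.768 3.052 -2.199
v 1.447 2.024 -2.937
v 1.671 2.85 -1.998
v 1.465 1.797 -2.741
v 1.689 2.623 -1.802
v 1.594 1.579 -2.58
v 1.819 2.404 -1.642
v 1.816 1.403 -2.478
v 2.04 2.229 -1.54
v 2.096 1.296 -2.452
v 2.32 2.122 -1.513
v 2.391 1.275 -2.503
v 2.615 2.101 -1.565
v 2.656 1.343 -2.626
v 2.881 2.168 -1.688
v 2.852 1.488 -2.801
v 3.077 2.314 -1.863
v 2.949 1.69 -3.002
v 3.173 2.516 -2.063
v 2.113 -0.387 1.992
v 2.789 -0.617 1.836
v 2.227 -0.893 3.228
v 2.828 -0.237 1.988
v 2.64 0.096 2.141
v 2.285 0.275 2.247
v 1.876 0.244 2.272
v 1.542 0.012 2.208
v 1.389 -0.346 2.075
v 1.467 -0.718 1.916
v 1.749 -0.984 1.781
v 2.148 -1.061 1.713
v 2.535 -0.924 1.734
v 3.532 2.693 1.162
v 4.13 2.465 0.666
v 4.008 1.687 2.198
v 4.292 2.776 0.894
v 4.25 3.066 1.195
v 4.016 3.256 1.486
v 3.653 3.294 1.691
v 3.257 3.172 1.754
v 2.934 2.921 1.659
v 2.772 2.609 1.43
v 2.814 2.32 1.13
v 3.048 2.13 0.838
v 3.412 2.091 0.633
v 3.808 2.214 0.57
v -2.638 2.259 -0.574
v -2.199 1.823 -0.613
v -2.343 1.525 1.054
v -2.782 1.961 1.094
v -2.033 2.123 -0.546
v -2.178 1.826 1.122
v -2.06 2.466 -0.487
v -2.205 2.169 1.181
v -2.27 2.744 -0.455
v -2.415 2.446 1.212
v -2.597 2.867 -0.462
v -2.741 2.57 1.206
v -2.936 2.797 -0.504
v -3.081 2.5 1.164
v -3.181 2.557 -0.568
v -3.326 2.259 1.1
v -3.254 2.221 -0.634
v -3.398 1.924 1.034
v -3.13 1.898 -0.681
v -3.275 1.601 0.987
v -2.851 1.689 -0.694
v -2.995 1.392 0.974
v -2.503 1.661 -0.669
v -2.648 1.364 0.999
v -4.4 -1.617 -0.227
v -3.29 -1.229 -0.46
v -3.77 -3.451 -0.28
v -2.66 -3.063 -0.513
v -3.148 -2.87 0.564
v -3.537 -1.737 0.597
v -3.523 -2.943 -1.337
v -3.912 -1.81 -1.304
v -2.748 -2.049 -1.146
v -2.516 -2.004 0.029
v -4.544 -2.676 -0.769
v -4.312 -2.631 0.406
v -3.9 -1.262 -0.339
v -3.16 -3.418 -0.401
v -3.447 -3.304 0.232
v -2.795 -3.077 0.095
v -4.045 -1.56 0.283
v -3.393 -1.333 0.146
v -3.31 -2.297 0.748
v -3.667 -3.347 -0.886
v -3.015 -3.12 -1.023
v -4.265 -1.603 -0.835
v -3.613 -1.376 -0.972
v -3.75 -2.383 -1.488
v -2.929 -1.516 -0.879
v -2.559 -2.594 -0.911
v -3.066 -2.524 -1.395
v -3.294 -1.857 -1.376
v -2.793 -1.489 -0.189
v -2.423 -2.567 -0.22
v -2.71 -2.454 0.414
v -2.938 -1.788 0.433
v -2.474 -1.971 -0.592
v -4.637 -2.113 -0.52
v -4.267 -3.191 -0.551
v -4.122 -2.892 -1.173
v -4.35 -2.226 -1.154
v -4.501 -2.086 0.171
v -4.131 -3.164 0.139
v -3.766 -2.823 0.636
v -3.994 -2.156 0.655
v -4.586 -2.709 -0.148
f 2 1 5
f 2 5 3
f 3 5 6
f 3 6 4
f 5 1 7
f 5 7 6
f 6 7 8
f 6 8 4
f 7 1 9
f 7 9 8
f 8 9 10
f 8 10 4
f 9 1 11
f 9 11 10
f 10 11 12
f 10 12 4
f 11 1 13
f 11 13 12
f 12 13 14
f 12 14 4
f 13 1 15
f 13 15 14
f 14 15 16
f 14 16 4
f 15 1 17
f 15 17 16
f 16 17 18
f 16 18 4
f 17 1 19
f 17 19 18
f 18 19 20
f 18 20 4
f 19 1 21
f 19 21 20
f 20 21 22
f 20 22 4
f 21 1 23
f 21 23 22
f 22 23 24
f 22 24 4
f 23 1 25
f 23 25 24
f 24 25 26
f 24 26 4
f 25 1 27
f 25 27 26
f 26 27 28
f 26 28 4
f 27 1 29
f 27 29 28
f 28 29 30
f 28 30 4
f 29 1 31
f 29 31 30
f 30 31 32
f 30 32 4
f 31 1 33
f 31 33 32
f 32 33 34
f 32 34 4
f 33 1 2
f 33 2 34
f 34 2 3
f 34 3 4
f 36 35 38
f 36 38 37
f 38 35 39
f 38 39 37
f 39 35 40
f 39 40 37
f 40 35 41
f 40 41 37
f 41 35 42
f 41 42 37
f 42 35 43
f 42 43 37
f 43 35 44
f 43 44 37
f 44 35 45
f 44 45 37
f 45 35 46
f 45 46 37
f 46 35 47
f 46 47 37
f 47 35 36
f 47 36 37
f 49 48 51
f 49 51 50
f 51 48 52
f 51 52 50
f 52 48 53
f 52 53 50
f 53 48 54
f 53 54 50
f 54 48 55
f 54 55 50
f 55 48 56
f 55 56 50
f 56 48 57
f 56 57 50
f 57 48 58
f 57 58 50
f 58 48 59
f 58 59 50
f 59 48 60
f 59 60 50
f 60 48 61
f 60 61 50
f 61 48 49
f 61 49 50
f 63 62 66
f 63 66 64
f 64 66 67
f 64 67 65
f 66 62 68
f 66 68 67
f 67 68 69
f 67 69 65
f 68 62 70
f 68 70 69
f 69 70 71
f 69 71 65
f 70 62 72
f 70 72 71
f 71 72 73
f 71 73 65
f 72 62 74
f 72 74 73
f 73 74 75
f 73 75 65
f 74 62 76
f 74 76 75
f 75 76 77
f 75 77 65
f 76 62 78
f 76 78 77
f 77 78 79
f 77 79 65
f 78 62 80
f 78 80 79
f 79 80 81
f 79 81 65
f 80 62 82
f 80 82 81
f 81 82 83
f 81 83 65
f 82 62 84
f 82 84 83
f 83 84 85
f 83 85 65
f 84 62 63
f 84 63 85
f 85 63 64
f 85 64 65
f 86 123 102
f 123 97 126
f 102 126 91
f 123 126 102
f 86 102 98
f 102 91 103
f 98 103 87
f 102 103 98
f 86 98 107
f 98 87 108
f 107 108 93
f 98 108 107
f 86 107 119
f 107 93 122
f 119 122 96
f 107 122 119
f 86 119 123
f 119 96 127
f 123 127 97
f 119 127 123
f 87 103 114
f 103 91 117
f 114 117 95
f 103 117 114
f 91 126 104
f 126 97 125
f 104 125 90
f 126 125 104
f 97 127 124
f 127 96 120
f 124 120 88
f 127 120 124
f 96 122 121
f 122 93 109
f 121 109 92
f 122 109 121
f 93 108 113
f 108 87 110
f 113 110 94
f 108 110 113
f 89 115 101
f 115 95 116
f 101 116 90
f 115 116 101
f 89 101 99
f 101 90 100
f 99 100 88
f 101 100 99
f 89 99 106
f 99 88 105
f 106 105 92
f 99 105 106
f 89 106 111
f 106 92 112
f 111 112 94
f 106 112 111
f 89 111 115
f 111 94 118
f 115 118 95
f 111 118 115
f 90 116 104
f 116 95 117
f 104 117 91
f 116 117 104
f 88 100 124
f 100 90 125
f 124 125 97
f 100 125 124
f 92 105 121
f 105 88 120
f 121 120 96
f 105 120 121
f 94 112 113
f 112 92 109
f 113 109 93
f 112 109 113
f 95 118 114
f 118 94 110
f 114 110 87
f 118 110 114



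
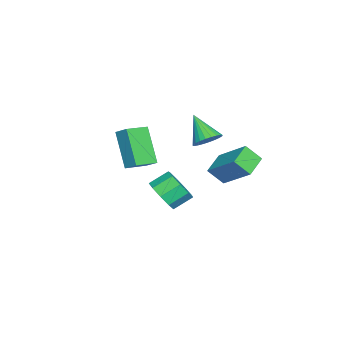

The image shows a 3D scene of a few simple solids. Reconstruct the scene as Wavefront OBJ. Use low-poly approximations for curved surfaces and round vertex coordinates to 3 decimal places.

v -0.095 -3.641 -1.451
v 0.246 -3.014 -0.971
v -1.045 -2.935 -1.7
v -0.705 -2.308 -1.221
v 0.905 -2.892 -3.139
v 1.245 -2.265 -2.66
v -0.046 -2.186 -3.389
v 0.295 -1.559 -2.909
v 4.126 -0.24 -2.603
v 4.824 0.293 -2.651
v 4.313 1.014 -2.084
v 3.614 0.48 -2.037
v 4.455 0.395 -3.115
v 3.943 1.116 -2.548
v 3.932 0.2 -3.34
v 3.42 0.921 -2.773
v 3.499 -0.201 -3.22
v 2.988 0.52 -2.653
v 3.36 -0.621 -2.812
v 2.848 0.1 -2.245
v 3.579 -0.862 -2.306
v 3.067 -0.142 -1.739
v 4.054 -0.813 -1.939
v 3.542 -0.092 -1.373
v 4.563 -0.496 -1.883
v 4.051 0.225 -1.317
v 4.867 -0.059 -2.164
v 4.355 0.662 -1.598
v -0.14 0.658 -1.345
v 0.338 0.117 -1.45
v -0.86 -0.198 -0.215
v 0.471 0.27 -1.25
v 0.51 0.482 -1.064
v 0.451 0.721 -0.921
v 0.301 0.95 -0.842
v 0.085 1.135 -0.84
v -0.166 1.248 -0.915
v -0.413 1.27 -1.055
v -0.618 1.2 -1.239
v -0.751 1.047 -1.44
v -0.79 0.835 -1.626
v -0.731 0.596 -1.769
v -0.581 0.366 -1.848
v -0.365 0.181 -1.85
v -0.114 0.069 -1.775
v 0.133 0.046 -1.635
v -2.564 1.336 -4.393
v -2.446 0.593 -3.619
v -1.821 2.77 -3.13
v -1.703 2.026 -2.356
v -1.397 1.094 -4.804
v -1.279 0.35 -4.03
v -0.654 2.527 -3.541
v -0.536 1.784 -2.767
f 2 4 1
f 5 2 1
f 1 4 3
f 3 5 1
f 2 8 4
f 6 2 5
f 6 8 2
f 4 8 3
f 7 5 3
f 3 8 7
f 7 6 5
f 8 6 7
f 10 9 13
f 10 13 11
f 11 13 14
f 11 14 12
f 13 9 15
f 13 15 14
f 14 15 16
f 14 16 12
f 15 9 17
f 15 17 16
f 16 17 18
f 16 18 12
f 17 9 19
f 17 19 18
f 18 19 20
f 18 20 12
f 19 9 21
f 19 21 20
f 20 21 22
f 20 22 12
f 21 9 23
f 21 23 22
f 22 23 24
f 22 24 12
f 23 9 25
f 23 25 24
f 24 25 26
f 24 26 12
f 25 9 27
f 25 27 26
f 26 27 28
f 26 28 12
f 27 9 10
f 27 10 28
f 28 10 11
f 28 11 12
f 30 29 32
f 30 32 31
f 32 29 33
f 32 33 31
f 33 29 34
f 33 34 31
f 34 29 35
f 34 35 31
f 35 29 36
f 35 36 31
f 36 29 37
f 36 37 31
f 37 29 38
f 37 38 31
f 38 29 39
f 38 39 31
f 39 29 40
f 39 40 31
f 40 29 41
f 40 41 31
f 41 29 42
f 41 42 31
f 42 29 43
f 42 43 31
f 43 29 44
f 43 44 31
f 44 29 45
f 44 45 31
f 45 29 46
f 45 46 31
f 46 29 30
f 46 30 31
f 48 50 47
f 51 48 47
f 47 50 49
f 49 51 47
f 48 54 50
f 52 48 51
f 52 54 48
f 50 54 49
f 53 51 49
f 49 54 53
f 53 52 51
f 54 52 53



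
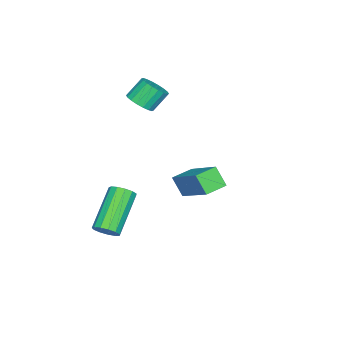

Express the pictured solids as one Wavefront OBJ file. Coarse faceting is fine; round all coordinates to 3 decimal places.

v 3.998 -1.991 -2.435
v 4.372 -2.047 -1.969
v 2.675 -2.124 -0.619
v 2.302 -2.069 -1.085
v 4.322 -1.716 -2.012
v 2.626 -1.793 -0.662
v 4.17 -1.472 -2.19
v 2.473 -1.549 -0.839
v 3.963 -1.393 -2.445
v 2.266 -1.47 -1.095
v 3.768 -1.504 -2.698
v 2.071 -1.581 -1.347
v 3.645 -1.77 -2.866
v 1.948 -1.847 -1.516
v 3.635 -2.106 -2.899
v 1.938 -2.183 -1.548
v 3.74 -2.406 -2.783
v 2.043 -2.483 -1.433
v 3.927 -2.575 -2.558
v 2.23 -2.652 -1.207
v 4.137 -2.558 -2.293
v 2.44 -2.635 -0.943
v 4.303 -2.361 -2.074
v 2.606 -2.438 -0.723
v -0.314 -2.555 2.581
v 0.283 -2.405 2.893
v -0.269 -1.954 3.731
v -0.866 -2.105 3.419
v 0.229 -2.155 2.723
v -0.322 -1.704 3.561
v 0.068 -1.984 2.525
v -0.483 -1.533 3.363
v -0.168 -1.926 2.338
v -0.72 -1.475 3.176
v -0.434 -1.993 2.199
v -0.986 -1.542 3.038
v -0.676 -2.172 2.136
v -1.228 -1.721 2.974
v -0.846 -2.426 2.161
v -1.398 -1.975 2.999
v -0.911 -2.706 2.269
v -1.463 -2.255 3.107
v -0.858 -2.956 2.439
v -1.409 -2.505 3.277
v -0.697 -3.127 2.637
v -1.248 -2.676 3.475
v -0.46 -3.185 2.824
v -1.012 -2.734 3.662
v -0.194 -3.118 2.962
v -0.746 -2.667 3.801
v 0.048 -2.939 3.026
v -0.504 -2.488 3.864
v 0.218 -2.685 3.001
v -0.334 -2.234 3.839
v 3.497 1.157 0.339
v 3.323 0.624 1.154
v 2.668 1.624 0.466
v 2.493 1.09 1.282
v 4.507 2.63 1.518
v 4.332 2.096 2.334
v 3.677 3.096 1.646
v 3.503 2.563 2.461
f 2 1 5
f 2 5 3
f 3 5 6
f 3 6 4
f 5 1 7
f 5 7 6
f 6 7 8
f 6 8 4
f 7 1 9
f 7 9 8
f 8 9 10
f 8 10 4
f 9 1 11
f 9 11 10
f 10 11 12
f 10 12 4
f 11 1 13
f 11 13 12
f 12 13 14
f 12 14 4
f 13 1 15
f 13 15 14
f 14 15 16
f 14 16 4
f 15 1 17
f 15 17 16
f 16 17 18
f 16 18 4
f 17 1 19
f 17 19 18
f 18 19 20
f 18 20 4
f 19 1 21
f 19 21 20
f 20 21 22
f 20 22 4
f 21 1 23
f 21 23 22
f 22 23 24
f 22 24 4
f 23 1 2
f 23 2 24
f 24 2 3
f 24 3 4
f 26 25 29
f 26 29 27
f 27 29 30
f 27 30 28
f 29 25 31
f 29 31 30
f 30 31 32
f 30 32 28
f 31 25 33
f 31 33 32
f 32 33 34
f 32 34 28
f 33 25 35
f 33 35 34
f 34 35 36
f 34 36 28
f 35 25 37
f 35 37 36
f 36 37 38
f 36 38 28
f 37 25 39
f 37 39 38
f 38 39 40
f 38 40 28
f 39 25 41
f 39 41 40
f 40 41 42
f 40 42 28
f 41 25 43
f 41 43 42
f 42 43 44
f 42 44 28
f 43 25 45
f 43 45 44
f 44 45 46
f 44 46 28
f 45 25 47
f 45 47 46
f 46 47 48
f 46 48 28
f 47 25 49
f 47 49 48
f 48 49 50
f 48 50 28
f 49 25 51
f 49 51 50
f 50 51 52
f 50 52 28
f 51 25 53
f 51 53 52
f 52 53 54
f 52 54 28
f 53 25 26
f 53 26 54
f 54 26 27
f 54 27 28
f 56 58 55
f 59 56 55
f 55 58 57
f 57 59 55
f 56 62 58
f 60 56 59
f 60 62 56
f 58 62 57
f 61 59 57
f 57 62 61
f 61 60 59
f 62 60 61



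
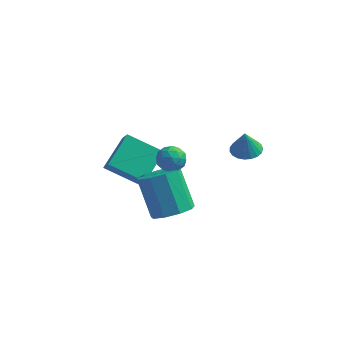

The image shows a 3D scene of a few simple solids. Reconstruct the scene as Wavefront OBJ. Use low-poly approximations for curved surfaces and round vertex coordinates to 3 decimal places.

v 2.23 0.358 3.445
v 2.748 0.76 3.515
v 2.19 0.222 4.515
v 2.538 0.936 3.53
v 2.274 1.011 3.529
v 2.002 0.974 3.514
v 1.77 0.83 3.488
v 1.618 0.604 3.453
v 1.571 0.336 3.417
v 1.638 0.072 3.386
v 1.808 -0.143 3.365
v 2.05 -0.271 3.358
v 2.324 -0.29 3.366
v 2.581 -0.198 3.387
v 2.778 -0.009 3.418
v 2.88 0.243 3.454
v 2.869 0.516 3.489
v -0.867 -0.083 2.737
v -0.222 -0.077 2.836
v -0.898 -1.103 3.004
v -0.253 -1.097 3.103
v -0.649 -0.771 3.506
v -0.629 -0.141 3.341
v -0.491 -1.039 2.499
v -0.471 -0.409 2.334
v 0.01 -0.668 2.689
v -0.088 -0.502 3.312
v -1.032 -0.678 2.528
v -1.13 -0.512 3.151
v -0.542 0.01 2.763
v -0.578 -1.19 3.077
v -0.811 -0.998 3.314
v -0.432 -0.994 3.372
v -0.781 -0.028 3.06
v -0.402 -0.024 3.118
v -0.653 -0.432 3.512
v -0.718 -1.156 2.722
v -0.339 -1.152 2.78
v -0.688 -0.186 2.468
v -0.309 -0.182 2.526
v -0.467 -0.748 2.328
v -0.026 -0.334 2.735
v -0.045 -0.934 2.892
v -0.184 -0.9 2.537
v -0.173 -0.529 2.44
v -0.084 -0.236 3.101
v -0.102 -0.836 3.258
v -0.334 -0.644 3.495
v -0.323 -0.274 3.398
v 0.053 -0.584 3.014
v -1.018 -0.344 2.582
v -1.036 -0.944 2.739
v -0.797 -0.906 2.442
v -0.786 -0.536 2.345
v -1.075 -0.246 2.948
v -1.094 -0.846 3.105
v -0.947 -0.651 3.4
v -0.936 -0.28 3.303
v -1.173 -0.596 2.826
v -0.132 -1.783 0.703
v 0.341 -2.354 1.232
v -0.496 -1.587 2.806
v -0.968 -1.017 2.277
v 0.662 -1.827 1.146
v -0.174 -1.061 2.72
v 0.612 -1.28 0.853
v -0.225 -0.514 2.427
v 0.213 -0.969 0.49
v -0.623 -0.202 2.064
v -0.346 -1.038 0.226
v -1.182 -0.272 1.8
v -0.806 -1.456 0.186
v -1.642 -0.69 1.76
v -0.95 -2.027 0.387
v -1.786 -1.261 1.961
v -0.711 -2.484 0.737
v -1.547 -1.718 2.31
v -0.202 -2.613 1.07
v -1.038 -1.847 2.644
v -3.765 0.412 0.727
v -3.4 -0.032 1.406
v -3.431 1.901 1.521
v -3.066 1.456 2.2
v -2.214 0.484 -0.06
v -1.849 0.039 0.619
v -1.88 1.972 0.734
v -1.515 1.528 1.413
f 2 1 4
f 2 4 3
f 4 1 5
f 4 5 3
f 5 1 6
f 5 6 3
f 6 1 7
f 6 7 3
f 7 1 8
f 7 8 3
f 8 1 9
f 8 9 3
f 9 1 10
f 9 10 3
f 10 1 11
f 10 11 3
f 11 1 12
f 11 12 3
f 12 1 13
f 12 13 3
f 13 1 14
f 13 14 3
f 14 1 15
f 14 15 3
f 15 1 16
f 15 16 3
f 16 1 17
f 16 17 3
f 17 1 2
f 17 2 3
f 18 55 34
f 55 29 58
f 34 58 23
f 55 58 34
f 18 34 30
f 34 23 35
f 30 35 19
f 34 35 30
f 18 30 39
f 30 19 40
f 39 40 25
f 30 40 39
f 18 39 51
f 39 25 54
f 51 54 28
f 39 54 51
f 18 51 55
f 51 28 59
f 55 59 29
f 51 59 55
f 19 35 46
f 35 23 49
f 46 49 27
f 35 49 46
f 23 58 36
f 58 29 57
f 36 57 22
f 58 57 36
f 29 59 56
f 59 28 52
f 56 52 20
f 59 52 56
f 28 54 53
f 54 25 41
f 53 41 24
f 54 41 53
f 25 40 45
f 40 19 42
f 45 42 26
f 40 42 45
f 21 47 33
f 47 27 48
f 33 48 22
f 47 48 33
f 21 33 31
f 33 22 32
f 31 32 20
f 33 32 31
f 21 31 38
f 31 20 37
f 38 37 24
f 31 37 38
f 21 38 43
f 38 24 44
f 43 44 26
f 38 44 43
f 21 43 47
f 43 26 50
f 47 50 27
f 43 50 47
f 22 48 36
f 48 27 49
f 36 49 23
f 48 49 36
f 20 32 56
f 32 22 57
f 56 57 29
f 32 57 56
f 24 37 53
f 37 20 52
f 53 52 28
f 37 52 53
f 26 44 45
f 44 24 41
f 45 41 25
f 44 41 45
f 27 50 46
f 50 26 42
f 46 42 19
f 50 42 46
f 61 60 64
f 61 64 62
f 62 64 65
f 62 65 63
f 64 60 66
f 64 66 65
f 65 66 67
f 65 67 63
f 66 60 68
f 66 68 67
f 67 68 69
f 67 69 63
f 68 60 70
f 68 70 69
f 69 70 71
f 69 71 63
f 70 60 72
f 70 72 71
f 71 72 73
f 71 73 63
f 72 60 74
f 72 74 73
f 73 74 75
f 73 75 63
f 74 60 76
f 74 76 75
f 75 76 77
f 75 77 63
f 76 60 78
f 76 78 77
f 77 78 79
f 77 79 63
f 78 60 61
f 78 61 79
f 79 61 62
f 79 62 63
f 81 83 80
f 84 81 80
f 80 83 82
f 82 84 80
f 81 87 83
f 85 81 84
f 85 87 81
f 83 87 82
f 86 84 82
f 82 87 86
f 86 85 84
f 87 85 86



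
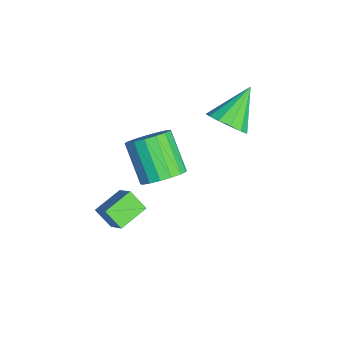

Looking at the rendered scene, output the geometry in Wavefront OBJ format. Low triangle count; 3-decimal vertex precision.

v -1.451 -0.536 -1.901
v -0.68 -0.739 -1.25
v -2.077 -1.288 0.233
v -2.849 -1.084 -0.419
v -0.781 -0.263 -1.168
v -2.178 -0.812 0.314
v -1.035 0.15 -1.255
v -2.432 -0.399 0.227
v -1.385 0.406 -1.49
v -2.782 -0.143 -0.007
v -1.75 0.447 -1.819
v -3.147 -0.102 -0.336
v -2.046 0.262 -2.167
v -3.444 -0.287 -0.684
v -2.206 -0.105 -2.454
v -3.604 -0.654 -0.971
v -2.194 -0.571 -2.614
v -3.591 -1.12 -1.132
v -2.011 -1.029 -2.611
v -3.408 -1.578 -1.129
v -1.7 -1.374 -2.446
v -3.097 -1.922 -0.963
v -1.332 -1.526 -2.156
v -2.729 -2.075 -0.673
v -0.991 -1.452 -1.807
v -2.389 -2.001 -0.325
v -0.756 -1.168 -1.48
v -2.154 -1.717 0.002
v -3.319 2.296 -0.307
v -2.494 2.802 -0.02
v -4.481 3.424 1.047
v -2.717 3.094 -0.455
v -3.132 3.132 -0.842
v -3.606 2.905 -1.06
v -3.989 2.484 -1.039
v -4.16 2.004 -0.785
v -4.063 1.617 -0.379
v -3.73 1.445 0.049
v -3.267 1.544 0.365
v -2.82 1.881 0.467
v -2.532 2.35 0.324
v 0.897 -3.528 -1.26
v 1.814 -3.143 -0.333
v 0.078 -2.466 -0.891
v 0.996 -2.082 0.036
v 1.364 -2.918 -1.976
v 2.282 -2.534 -1.049
v 0.546 -1.857 -1.607
v 1.463 -1.472 -0.68
f 2 1 5
f 2 5 3
f 3 5 6
f 3 6 4
f 5 1 7
f 5 7 6
f 6 7 8
f 6 8 4
f 7 1 9
f 7 9 8
f 8 9 10
f 8 10 4
f 9 1 11
f 9 11 10
f 10 11 12
f 10 12 4
f 11 1 13
f 11 13 12
f 12 13 14
f 12 14 4
f 13 1 15
f 13 15 14
f 14 15 16
f 14 16 4
f 15 1 17
f 15 17 16
f 16 17 18
f 16 18 4
f 17 1 19
f 17 19 18
f 18 19 20
f 18 20 4
f 19 1 21
f 19 21 20
f 20 21 22
f 20 22 4
f 21 1 23
f 21 23 22
f 22 23 24
f 22 24 4
f 23 1 25
f 23 25 24
f 24 25 26
f 24 26 4
f 25 1 27
f 25 27 26
f 26 27 28
f 26 28 4
f 27 1 2
f 27 2 28
f 28 2 3
f 28 3 4
f 30 29 32
f 30 32 31
f 32 29 33
f 32 33 31
f 33 29 34
f 33 34 31
f 34 29 35
f 34 35 31
f 35 29 36
f 35 36 31
f 36 29 37
f 36 37 31
f 37 29 38
f 37 38 31
f 38 29 39
f 38 39 31
f 39 29 40
f 39 40 31
f 40 29 41
f 40 41 31
f 41 29 30
f 41 30 31
f 43 45 42
f 46 43 42
f 42 45 44
f 44 46 42
f 43 49 45
f 47 43 46
f 47 49 43
f 45 49 44
f 48 46 44
f 44 49 48
f 48 47 46
f 49 47 48

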